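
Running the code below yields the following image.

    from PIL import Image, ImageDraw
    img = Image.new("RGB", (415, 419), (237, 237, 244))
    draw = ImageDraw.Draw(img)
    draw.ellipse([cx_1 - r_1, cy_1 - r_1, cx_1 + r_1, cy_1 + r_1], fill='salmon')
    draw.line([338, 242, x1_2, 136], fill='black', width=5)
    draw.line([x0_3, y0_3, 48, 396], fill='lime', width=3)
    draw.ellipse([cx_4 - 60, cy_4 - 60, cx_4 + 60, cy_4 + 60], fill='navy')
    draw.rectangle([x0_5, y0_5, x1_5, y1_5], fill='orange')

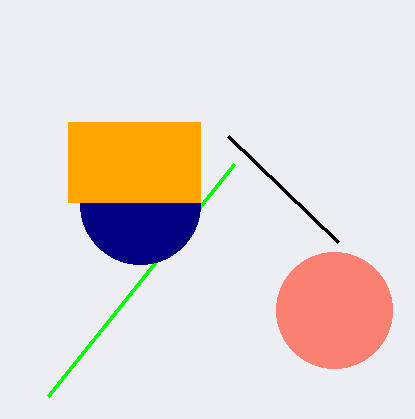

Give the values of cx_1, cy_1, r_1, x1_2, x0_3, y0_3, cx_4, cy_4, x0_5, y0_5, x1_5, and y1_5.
cx_1 = 334
cy_1 = 310
r_1 = 58
x1_2 = 228
x0_3 = 234
y0_3 = 164
cx_4 = 140
cy_4 = 204
x0_5 = 68
y0_5 = 122
x1_5 = 200
y1_5 = 202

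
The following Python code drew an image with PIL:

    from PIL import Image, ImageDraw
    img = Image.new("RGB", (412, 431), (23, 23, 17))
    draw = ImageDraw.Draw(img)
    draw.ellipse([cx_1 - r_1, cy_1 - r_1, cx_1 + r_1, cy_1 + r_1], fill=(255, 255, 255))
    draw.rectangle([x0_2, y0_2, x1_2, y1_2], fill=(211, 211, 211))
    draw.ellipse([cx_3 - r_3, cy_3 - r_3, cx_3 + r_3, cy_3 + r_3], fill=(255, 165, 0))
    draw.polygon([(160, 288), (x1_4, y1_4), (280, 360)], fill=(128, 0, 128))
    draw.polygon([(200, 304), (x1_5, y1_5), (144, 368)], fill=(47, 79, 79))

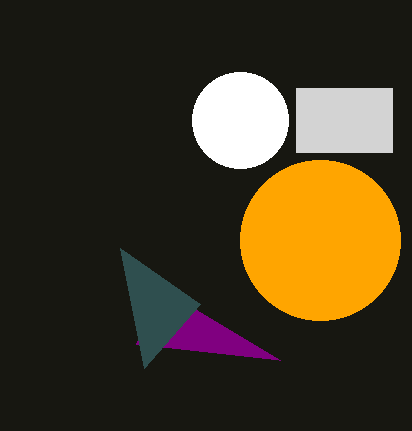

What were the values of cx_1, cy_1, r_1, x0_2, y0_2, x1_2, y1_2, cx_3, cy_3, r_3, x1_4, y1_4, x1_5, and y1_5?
cx_1 = 240; cy_1 = 120; r_1 = 48; x0_2 = 296; y0_2 = 88; x1_2 = 392; y1_2 = 152; cx_3 = 320; cy_3 = 240; r_3 = 80; x1_4 = 136; y1_4 = 344; x1_5 = 120; y1_5 = 248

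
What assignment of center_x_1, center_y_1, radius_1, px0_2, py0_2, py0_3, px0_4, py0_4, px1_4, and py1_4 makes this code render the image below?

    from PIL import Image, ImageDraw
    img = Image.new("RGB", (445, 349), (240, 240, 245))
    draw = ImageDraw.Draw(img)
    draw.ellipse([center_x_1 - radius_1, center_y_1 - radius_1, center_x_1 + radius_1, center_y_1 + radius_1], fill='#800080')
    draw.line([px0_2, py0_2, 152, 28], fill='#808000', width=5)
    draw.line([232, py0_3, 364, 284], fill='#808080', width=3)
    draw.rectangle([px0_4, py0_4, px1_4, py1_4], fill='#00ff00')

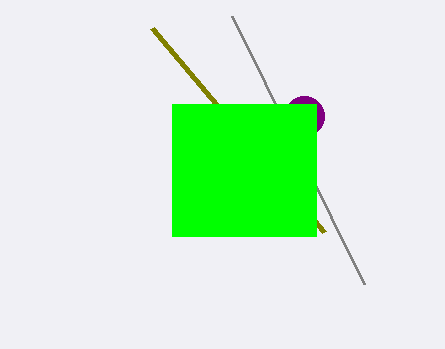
center_x_1 = 304, center_y_1 = 116, radius_1 = 20, px0_2 = 324, py0_2 = 232, py0_3 = 16, px0_4 = 172, py0_4 = 104, px1_4 = 316, py1_4 = 236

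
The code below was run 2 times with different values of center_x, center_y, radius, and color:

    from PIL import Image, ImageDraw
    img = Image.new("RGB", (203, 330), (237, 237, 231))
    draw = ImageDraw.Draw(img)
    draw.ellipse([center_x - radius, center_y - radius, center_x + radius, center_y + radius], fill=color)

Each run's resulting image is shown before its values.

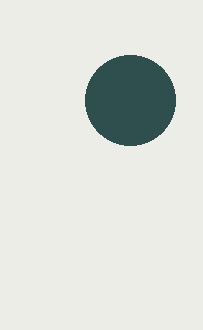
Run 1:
center_x = 130
center_y = 100
radius = 45
color = 'darkslategray'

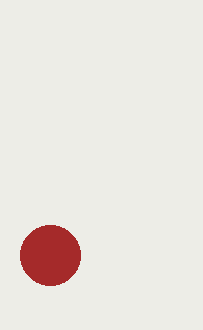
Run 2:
center_x = 50
center_y = 255
radius = 30
color = 'brown'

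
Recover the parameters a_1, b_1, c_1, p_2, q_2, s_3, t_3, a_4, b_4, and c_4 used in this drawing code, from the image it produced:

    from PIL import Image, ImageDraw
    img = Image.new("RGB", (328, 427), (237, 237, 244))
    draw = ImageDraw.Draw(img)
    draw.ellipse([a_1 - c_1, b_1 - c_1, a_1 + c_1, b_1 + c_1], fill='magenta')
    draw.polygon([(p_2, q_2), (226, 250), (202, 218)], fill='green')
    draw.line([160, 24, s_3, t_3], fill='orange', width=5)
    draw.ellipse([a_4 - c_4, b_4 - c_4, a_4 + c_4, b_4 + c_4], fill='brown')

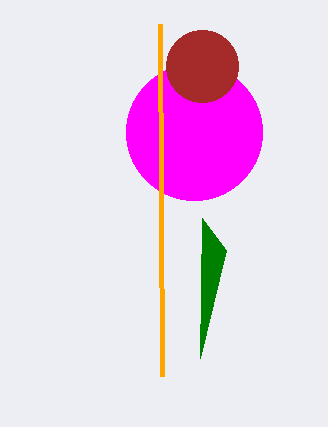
a_1 = 194; b_1 = 132; c_1 = 68; p_2 = 200; q_2 = 358; s_3 = 162; t_3 = 376; a_4 = 202; b_4 = 66; c_4 = 36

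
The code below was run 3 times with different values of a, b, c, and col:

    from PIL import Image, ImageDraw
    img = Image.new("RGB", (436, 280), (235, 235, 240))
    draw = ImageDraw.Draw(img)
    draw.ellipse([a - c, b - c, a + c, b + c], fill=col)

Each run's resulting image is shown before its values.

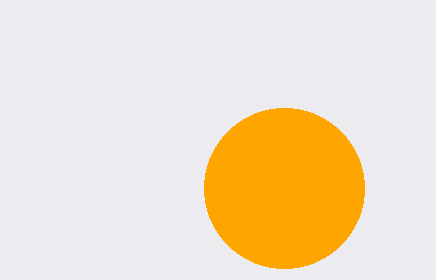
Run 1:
a = 284; b = 188; c = 80; col = 'orange'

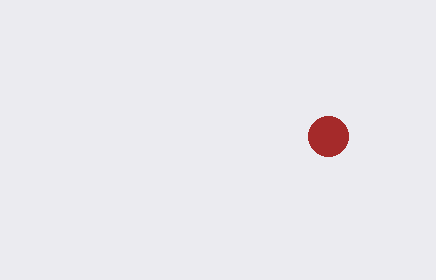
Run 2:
a = 328
b = 136
c = 20
col = 'brown'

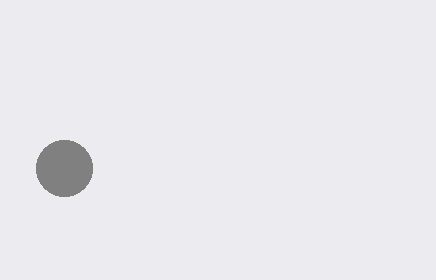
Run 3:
a = 64
b = 168
c = 28
col = 'gray'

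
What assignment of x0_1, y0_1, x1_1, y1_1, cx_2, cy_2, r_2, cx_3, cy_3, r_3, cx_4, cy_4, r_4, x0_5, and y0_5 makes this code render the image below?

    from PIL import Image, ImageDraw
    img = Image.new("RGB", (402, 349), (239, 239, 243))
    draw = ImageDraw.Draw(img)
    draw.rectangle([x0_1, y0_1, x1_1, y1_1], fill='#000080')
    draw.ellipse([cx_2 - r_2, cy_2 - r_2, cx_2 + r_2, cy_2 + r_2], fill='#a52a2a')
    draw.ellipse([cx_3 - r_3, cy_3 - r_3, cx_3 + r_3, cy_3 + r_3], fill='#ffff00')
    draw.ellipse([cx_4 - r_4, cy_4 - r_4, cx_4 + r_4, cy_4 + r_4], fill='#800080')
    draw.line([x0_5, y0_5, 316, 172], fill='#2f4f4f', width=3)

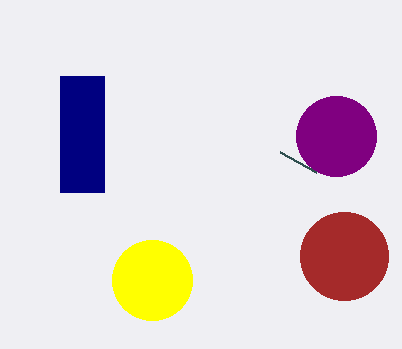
x0_1 = 60
y0_1 = 76
x1_1 = 104
y1_1 = 192
cx_2 = 344
cy_2 = 256
r_2 = 44
cx_3 = 152
cy_3 = 280
r_3 = 40
cx_4 = 336
cy_4 = 136
r_4 = 40
x0_5 = 280
y0_5 = 152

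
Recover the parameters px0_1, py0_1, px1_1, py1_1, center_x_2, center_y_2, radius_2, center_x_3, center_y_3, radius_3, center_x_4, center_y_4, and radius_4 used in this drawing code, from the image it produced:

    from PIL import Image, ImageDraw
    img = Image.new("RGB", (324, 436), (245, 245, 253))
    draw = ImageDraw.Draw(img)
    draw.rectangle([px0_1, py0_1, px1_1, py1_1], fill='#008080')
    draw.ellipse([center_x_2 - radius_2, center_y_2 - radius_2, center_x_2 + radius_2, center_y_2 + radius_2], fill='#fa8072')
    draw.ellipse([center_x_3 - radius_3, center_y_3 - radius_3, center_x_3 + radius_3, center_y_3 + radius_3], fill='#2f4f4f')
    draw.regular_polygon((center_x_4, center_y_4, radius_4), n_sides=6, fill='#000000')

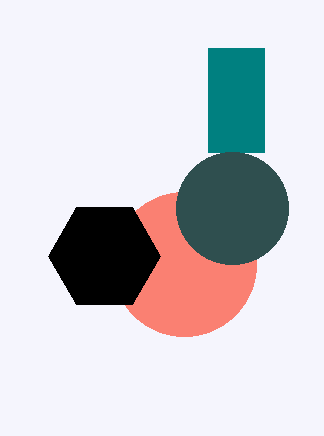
px0_1 = 208
py0_1 = 48
px1_1 = 264
py1_1 = 152
center_x_2 = 184
center_y_2 = 264
radius_2 = 72
center_x_3 = 232
center_y_3 = 208
radius_3 = 56
center_x_4 = 104
center_y_4 = 256
radius_4 = 56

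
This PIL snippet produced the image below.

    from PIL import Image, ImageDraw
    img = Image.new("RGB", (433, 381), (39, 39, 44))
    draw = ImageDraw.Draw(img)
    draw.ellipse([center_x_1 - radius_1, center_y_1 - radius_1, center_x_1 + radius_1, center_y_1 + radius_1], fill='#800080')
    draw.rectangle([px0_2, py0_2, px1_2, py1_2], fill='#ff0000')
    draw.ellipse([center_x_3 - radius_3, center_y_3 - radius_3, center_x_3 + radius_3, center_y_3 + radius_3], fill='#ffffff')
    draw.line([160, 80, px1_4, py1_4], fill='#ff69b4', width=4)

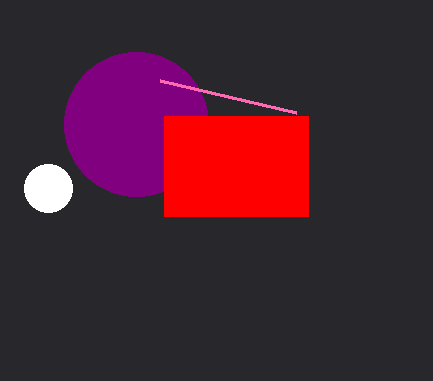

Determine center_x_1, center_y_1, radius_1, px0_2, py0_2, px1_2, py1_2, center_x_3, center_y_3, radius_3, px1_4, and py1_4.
center_x_1 = 136; center_y_1 = 124; radius_1 = 72; px0_2 = 164; py0_2 = 116; px1_2 = 308; py1_2 = 216; center_x_3 = 48; center_y_3 = 188; radius_3 = 24; px1_4 = 296; py1_4 = 112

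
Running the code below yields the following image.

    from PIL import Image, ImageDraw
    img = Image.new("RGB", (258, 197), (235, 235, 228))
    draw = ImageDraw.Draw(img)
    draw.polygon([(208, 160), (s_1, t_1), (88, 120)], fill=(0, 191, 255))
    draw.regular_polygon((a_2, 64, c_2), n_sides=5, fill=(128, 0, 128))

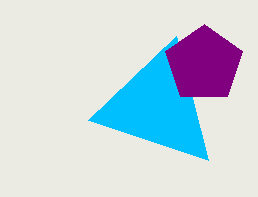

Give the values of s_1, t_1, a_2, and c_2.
s_1 = 176, t_1 = 36, a_2 = 204, c_2 = 40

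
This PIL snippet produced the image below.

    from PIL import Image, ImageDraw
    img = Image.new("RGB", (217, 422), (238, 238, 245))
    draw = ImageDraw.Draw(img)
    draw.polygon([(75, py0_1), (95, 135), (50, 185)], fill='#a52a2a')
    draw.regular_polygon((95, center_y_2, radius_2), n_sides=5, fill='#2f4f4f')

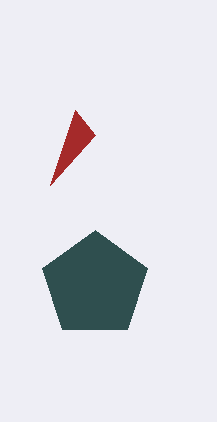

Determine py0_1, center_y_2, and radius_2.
py0_1 = 110, center_y_2 = 285, radius_2 = 55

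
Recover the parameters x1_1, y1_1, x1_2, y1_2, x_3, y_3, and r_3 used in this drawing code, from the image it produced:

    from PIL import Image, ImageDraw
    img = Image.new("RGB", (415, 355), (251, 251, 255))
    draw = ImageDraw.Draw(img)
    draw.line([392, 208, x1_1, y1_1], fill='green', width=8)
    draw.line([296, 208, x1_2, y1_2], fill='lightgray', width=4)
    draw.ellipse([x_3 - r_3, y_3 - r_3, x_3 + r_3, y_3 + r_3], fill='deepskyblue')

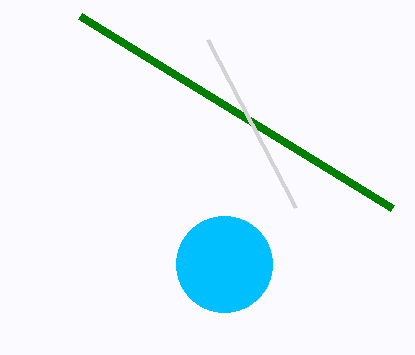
x1_1 = 80, y1_1 = 16, x1_2 = 208, y1_2 = 40, x_3 = 224, y_3 = 264, r_3 = 48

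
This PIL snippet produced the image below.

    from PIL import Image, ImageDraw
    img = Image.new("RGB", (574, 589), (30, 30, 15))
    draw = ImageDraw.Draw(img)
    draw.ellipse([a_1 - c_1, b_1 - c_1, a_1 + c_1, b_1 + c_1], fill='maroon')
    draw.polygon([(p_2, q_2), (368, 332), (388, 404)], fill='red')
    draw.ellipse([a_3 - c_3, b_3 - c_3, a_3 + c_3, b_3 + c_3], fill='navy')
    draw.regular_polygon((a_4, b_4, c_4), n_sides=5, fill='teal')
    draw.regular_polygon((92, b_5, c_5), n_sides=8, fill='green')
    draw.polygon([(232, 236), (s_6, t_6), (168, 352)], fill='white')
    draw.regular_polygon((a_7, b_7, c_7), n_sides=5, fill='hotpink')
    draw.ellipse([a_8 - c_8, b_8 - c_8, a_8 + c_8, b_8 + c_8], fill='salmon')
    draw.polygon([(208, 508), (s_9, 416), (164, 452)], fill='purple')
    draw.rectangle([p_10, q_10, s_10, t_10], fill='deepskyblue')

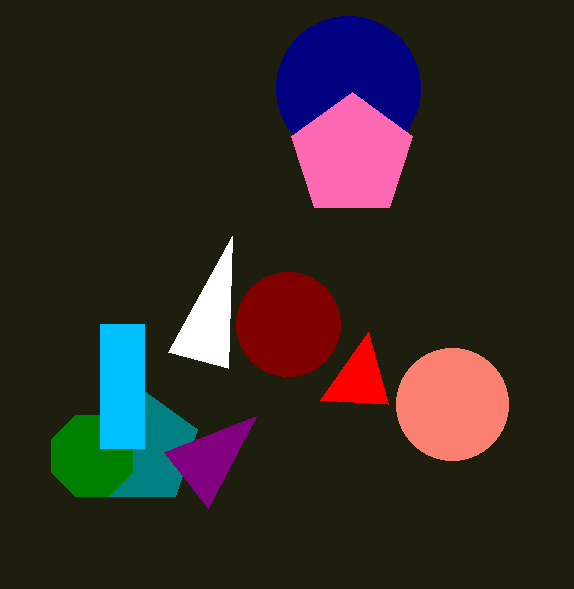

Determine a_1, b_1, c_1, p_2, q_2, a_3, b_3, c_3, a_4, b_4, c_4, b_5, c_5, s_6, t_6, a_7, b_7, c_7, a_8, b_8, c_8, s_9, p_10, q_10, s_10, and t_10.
a_1 = 288, b_1 = 324, c_1 = 52, p_2 = 320, q_2 = 400, a_3 = 348, b_3 = 88, c_3 = 72, a_4 = 140, b_4 = 448, c_4 = 60, b_5 = 456, c_5 = 44, s_6 = 228, t_6 = 368, a_7 = 352, b_7 = 156, c_7 = 64, a_8 = 452, b_8 = 404, c_8 = 56, s_9 = 256, p_10 = 100, q_10 = 324, s_10 = 144, t_10 = 448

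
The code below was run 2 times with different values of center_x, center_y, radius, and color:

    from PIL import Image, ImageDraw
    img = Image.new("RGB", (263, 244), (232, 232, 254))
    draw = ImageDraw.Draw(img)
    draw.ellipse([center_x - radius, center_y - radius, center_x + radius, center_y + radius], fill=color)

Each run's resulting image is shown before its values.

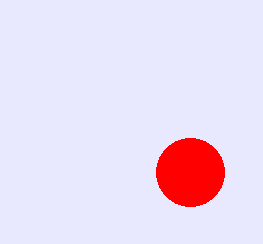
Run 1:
center_x = 190
center_y = 172
radius = 34
color = 'red'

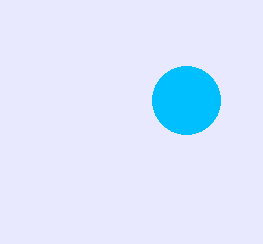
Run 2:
center_x = 186; center_y = 100; radius = 34; color = 'deepskyblue'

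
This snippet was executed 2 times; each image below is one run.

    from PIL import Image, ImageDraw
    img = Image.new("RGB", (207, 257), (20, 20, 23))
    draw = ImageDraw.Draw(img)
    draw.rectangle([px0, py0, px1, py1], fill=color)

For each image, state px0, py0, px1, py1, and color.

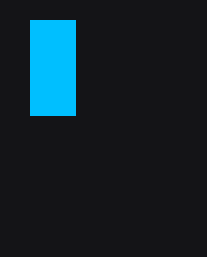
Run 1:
px0 = 30
py0 = 20
px1 = 75
py1 = 115
color = 'deepskyblue'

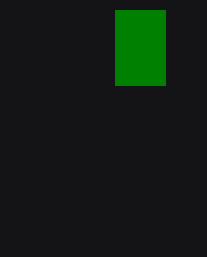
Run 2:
px0 = 115; py0 = 10; px1 = 165; py1 = 85; color = 'green'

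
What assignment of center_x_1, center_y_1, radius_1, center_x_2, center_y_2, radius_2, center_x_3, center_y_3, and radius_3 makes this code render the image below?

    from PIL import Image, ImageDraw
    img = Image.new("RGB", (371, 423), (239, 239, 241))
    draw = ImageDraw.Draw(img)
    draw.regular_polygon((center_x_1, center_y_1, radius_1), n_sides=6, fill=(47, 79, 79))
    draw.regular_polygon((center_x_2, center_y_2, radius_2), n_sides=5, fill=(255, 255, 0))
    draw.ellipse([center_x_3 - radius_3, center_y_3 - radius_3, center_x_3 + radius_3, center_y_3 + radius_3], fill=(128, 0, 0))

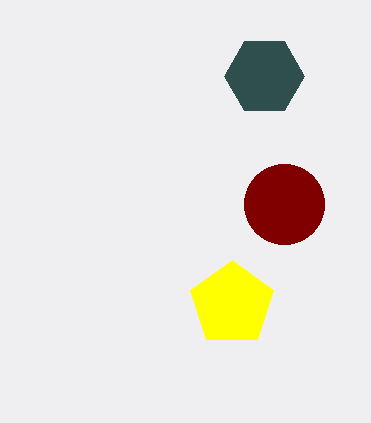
center_x_1 = 264
center_y_1 = 76
radius_1 = 40
center_x_2 = 232
center_y_2 = 304
radius_2 = 44
center_x_3 = 284
center_y_3 = 204
radius_3 = 40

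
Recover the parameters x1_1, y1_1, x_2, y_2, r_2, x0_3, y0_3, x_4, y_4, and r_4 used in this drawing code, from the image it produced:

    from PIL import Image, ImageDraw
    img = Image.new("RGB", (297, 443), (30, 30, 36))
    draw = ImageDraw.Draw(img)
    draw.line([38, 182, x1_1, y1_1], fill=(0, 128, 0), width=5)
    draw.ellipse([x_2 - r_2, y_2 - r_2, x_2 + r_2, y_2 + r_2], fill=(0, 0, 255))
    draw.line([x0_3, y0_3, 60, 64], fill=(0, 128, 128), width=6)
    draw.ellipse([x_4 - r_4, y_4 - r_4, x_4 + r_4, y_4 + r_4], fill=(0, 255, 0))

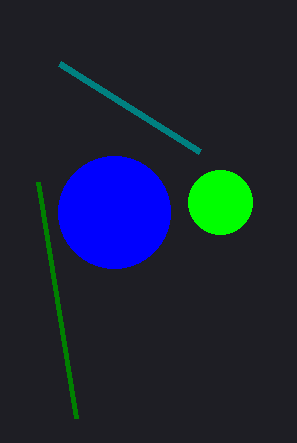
x1_1 = 76; y1_1 = 418; x_2 = 114; y_2 = 212; r_2 = 56; x0_3 = 200; y0_3 = 152; x_4 = 220; y_4 = 202; r_4 = 32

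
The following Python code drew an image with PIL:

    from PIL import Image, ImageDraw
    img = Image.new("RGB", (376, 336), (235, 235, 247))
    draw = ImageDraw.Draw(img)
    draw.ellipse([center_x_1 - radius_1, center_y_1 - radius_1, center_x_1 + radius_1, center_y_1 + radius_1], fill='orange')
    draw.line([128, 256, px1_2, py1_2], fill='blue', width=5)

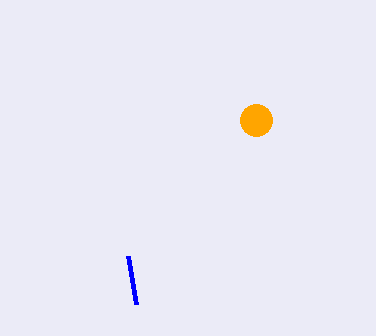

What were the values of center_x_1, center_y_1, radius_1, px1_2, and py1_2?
center_x_1 = 256
center_y_1 = 120
radius_1 = 16
px1_2 = 136
py1_2 = 304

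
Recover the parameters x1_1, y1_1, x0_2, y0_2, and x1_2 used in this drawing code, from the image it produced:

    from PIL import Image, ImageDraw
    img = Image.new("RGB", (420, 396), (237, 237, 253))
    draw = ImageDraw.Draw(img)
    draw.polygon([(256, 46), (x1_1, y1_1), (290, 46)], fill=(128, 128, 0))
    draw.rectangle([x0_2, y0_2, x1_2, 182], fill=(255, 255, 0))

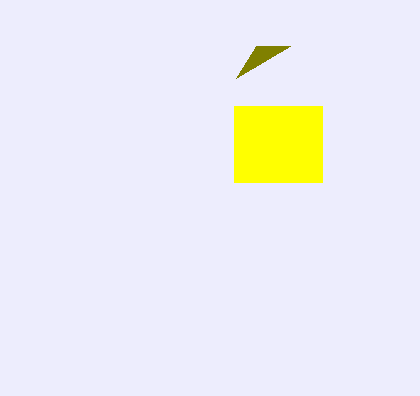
x1_1 = 236
y1_1 = 78
x0_2 = 234
y0_2 = 106
x1_2 = 322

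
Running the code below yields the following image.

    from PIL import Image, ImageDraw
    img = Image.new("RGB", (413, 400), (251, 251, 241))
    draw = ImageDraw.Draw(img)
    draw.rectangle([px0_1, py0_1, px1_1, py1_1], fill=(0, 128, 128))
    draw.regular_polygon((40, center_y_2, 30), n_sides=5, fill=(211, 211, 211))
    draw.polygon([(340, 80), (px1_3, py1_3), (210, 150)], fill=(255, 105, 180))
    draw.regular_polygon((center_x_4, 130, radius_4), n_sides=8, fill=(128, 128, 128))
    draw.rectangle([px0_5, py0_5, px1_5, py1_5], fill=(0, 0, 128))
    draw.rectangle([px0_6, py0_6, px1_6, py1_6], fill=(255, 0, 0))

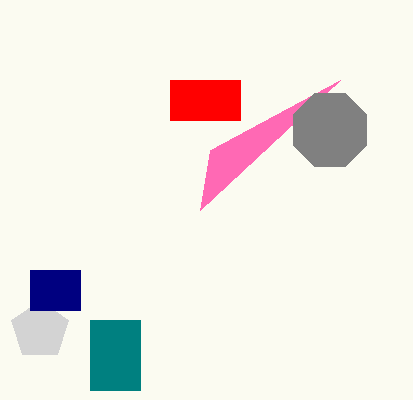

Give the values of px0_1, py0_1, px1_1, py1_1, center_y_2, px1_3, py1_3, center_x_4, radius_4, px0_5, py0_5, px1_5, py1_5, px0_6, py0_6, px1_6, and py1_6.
px0_1 = 90; py0_1 = 320; px1_1 = 140; py1_1 = 390; center_y_2 = 330; px1_3 = 200; py1_3 = 210; center_x_4 = 330; radius_4 = 40; px0_5 = 30; py0_5 = 270; px1_5 = 80; py1_5 = 310; px0_6 = 170; py0_6 = 80; px1_6 = 240; py1_6 = 120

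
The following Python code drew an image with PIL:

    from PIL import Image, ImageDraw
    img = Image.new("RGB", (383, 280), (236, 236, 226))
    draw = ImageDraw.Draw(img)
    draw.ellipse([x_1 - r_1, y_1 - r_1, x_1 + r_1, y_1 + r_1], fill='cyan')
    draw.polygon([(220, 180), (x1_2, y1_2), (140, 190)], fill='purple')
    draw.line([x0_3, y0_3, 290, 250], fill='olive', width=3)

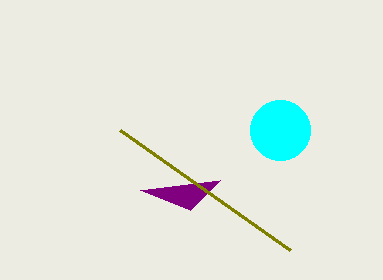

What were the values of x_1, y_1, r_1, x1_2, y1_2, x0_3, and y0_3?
x_1 = 280
y_1 = 130
r_1 = 30
x1_2 = 190
y1_2 = 210
x0_3 = 120
y0_3 = 130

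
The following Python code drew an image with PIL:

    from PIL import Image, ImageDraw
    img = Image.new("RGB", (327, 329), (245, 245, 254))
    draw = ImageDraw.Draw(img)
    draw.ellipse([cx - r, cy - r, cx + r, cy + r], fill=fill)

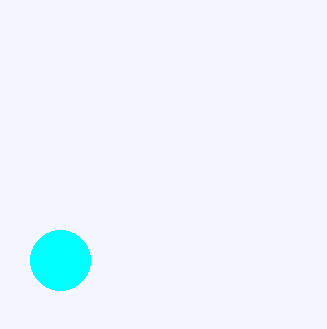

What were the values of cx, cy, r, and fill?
cx = 60, cy = 260, r = 30, fill = 'cyan'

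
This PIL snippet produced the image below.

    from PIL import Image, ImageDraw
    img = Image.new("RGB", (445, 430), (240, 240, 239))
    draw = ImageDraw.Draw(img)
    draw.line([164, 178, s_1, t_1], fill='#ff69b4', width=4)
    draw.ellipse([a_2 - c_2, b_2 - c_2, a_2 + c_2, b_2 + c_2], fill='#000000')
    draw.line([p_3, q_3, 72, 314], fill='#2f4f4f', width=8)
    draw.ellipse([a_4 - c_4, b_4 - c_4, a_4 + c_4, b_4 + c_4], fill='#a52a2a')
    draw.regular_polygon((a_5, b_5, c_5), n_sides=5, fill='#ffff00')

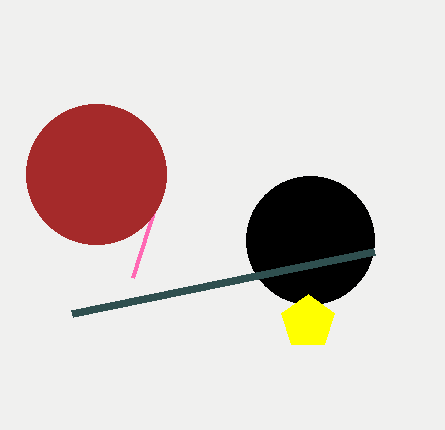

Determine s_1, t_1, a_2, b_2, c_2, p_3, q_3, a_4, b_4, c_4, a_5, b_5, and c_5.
s_1 = 132, t_1 = 278, a_2 = 310, b_2 = 240, c_2 = 64, p_3 = 374, q_3 = 252, a_4 = 96, b_4 = 174, c_4 = 70, a_5 = 308, b_5 = 322, c_5 = 28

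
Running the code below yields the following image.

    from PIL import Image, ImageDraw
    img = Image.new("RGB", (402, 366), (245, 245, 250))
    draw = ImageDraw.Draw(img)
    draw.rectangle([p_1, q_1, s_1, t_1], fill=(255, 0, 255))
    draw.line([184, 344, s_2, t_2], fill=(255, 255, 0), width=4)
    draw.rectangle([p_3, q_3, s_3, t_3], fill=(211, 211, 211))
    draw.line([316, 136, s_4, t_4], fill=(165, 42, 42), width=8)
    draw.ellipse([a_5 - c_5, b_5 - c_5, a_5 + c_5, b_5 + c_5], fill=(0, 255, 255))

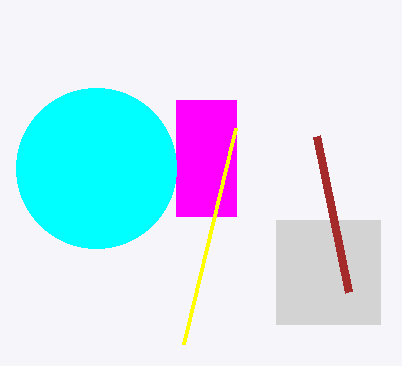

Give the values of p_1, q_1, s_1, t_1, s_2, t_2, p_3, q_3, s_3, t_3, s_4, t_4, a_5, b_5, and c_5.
p_1 = 176, q_1 = 100, s_1 = 236, t_1 = 216, s_2 = 236, t_2 = 128, p_3 = 276, q_3 = 220, s_3 = 380, t_3 = 324, s_4 = 348, t_4 = 292, a_5 = 96, b_5 = 168, c_5 = 80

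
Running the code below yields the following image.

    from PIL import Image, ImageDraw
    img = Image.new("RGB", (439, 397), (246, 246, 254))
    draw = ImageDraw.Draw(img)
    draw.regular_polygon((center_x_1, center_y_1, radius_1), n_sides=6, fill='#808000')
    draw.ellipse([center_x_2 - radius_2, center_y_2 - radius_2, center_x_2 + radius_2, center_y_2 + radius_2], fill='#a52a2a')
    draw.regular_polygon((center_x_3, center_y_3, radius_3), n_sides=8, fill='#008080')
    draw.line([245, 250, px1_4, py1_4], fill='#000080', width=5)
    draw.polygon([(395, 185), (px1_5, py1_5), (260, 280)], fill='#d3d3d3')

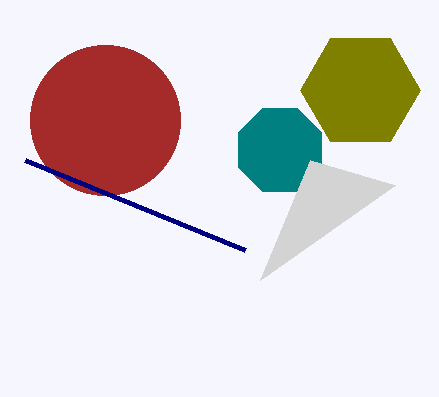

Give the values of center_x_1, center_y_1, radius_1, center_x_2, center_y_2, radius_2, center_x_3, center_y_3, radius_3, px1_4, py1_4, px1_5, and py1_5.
center_x_1 = 360; center_y_1 = 90; radius_1 = 60; center_x_2 = 105; center_y_2 = 120; radius_2 = 75; center_x_3 = 280; center_y_3 = 150; radius_3 = 45; px1_4 = 25; py1_4 = 160; px1_5 = 310; py1_5 = 160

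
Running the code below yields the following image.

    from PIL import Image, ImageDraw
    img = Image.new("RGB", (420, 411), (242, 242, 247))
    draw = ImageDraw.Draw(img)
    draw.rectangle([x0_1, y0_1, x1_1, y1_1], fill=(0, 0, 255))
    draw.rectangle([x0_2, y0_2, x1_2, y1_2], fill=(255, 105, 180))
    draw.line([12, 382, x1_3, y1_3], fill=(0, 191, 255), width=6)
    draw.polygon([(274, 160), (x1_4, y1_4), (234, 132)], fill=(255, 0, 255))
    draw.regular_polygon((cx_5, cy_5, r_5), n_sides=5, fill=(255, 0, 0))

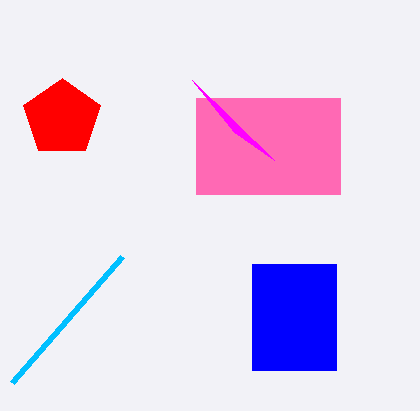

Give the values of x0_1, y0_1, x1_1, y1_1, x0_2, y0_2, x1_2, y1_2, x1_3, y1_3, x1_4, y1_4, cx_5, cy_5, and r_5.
x0_1 = 252
y0_1 = 264
x1_1 = 336
y1_1 = 370
x0_2 = 196
y0_2 = 98
x1_2 = 340
y1_2 = 194
x1_3 = 122
y1_3 = 256
x1_4 = 192
y1_4 = 80
cx_5 = 62
cy_5 = 118
r_5 = 40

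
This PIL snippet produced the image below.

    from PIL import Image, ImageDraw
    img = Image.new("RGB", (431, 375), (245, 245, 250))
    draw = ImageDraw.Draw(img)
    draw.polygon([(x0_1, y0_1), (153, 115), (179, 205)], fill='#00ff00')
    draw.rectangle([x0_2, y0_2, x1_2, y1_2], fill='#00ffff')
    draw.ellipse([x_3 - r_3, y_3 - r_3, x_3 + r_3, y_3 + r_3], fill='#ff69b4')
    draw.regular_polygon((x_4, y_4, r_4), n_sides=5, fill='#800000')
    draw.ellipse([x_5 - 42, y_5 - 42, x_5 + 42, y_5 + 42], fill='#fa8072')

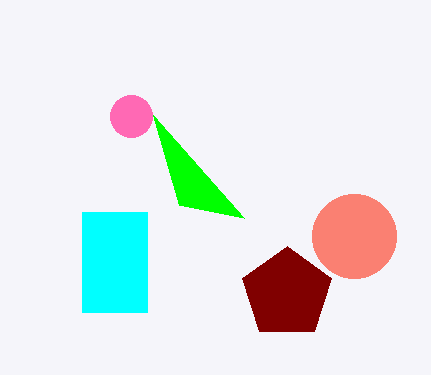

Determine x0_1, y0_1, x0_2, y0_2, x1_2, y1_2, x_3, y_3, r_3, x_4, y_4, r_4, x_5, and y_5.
x0_1 = 244, y0_1 = 218, x0_2 = 82, y0_2 = 212, x1_2 = 147, y1_2 = 312, x_3 = 131, y_3 = 116, r_3 = 21, x_4 = 287, y_4 = 293, r_4 = 47, x_5 = 354, y_5 = 236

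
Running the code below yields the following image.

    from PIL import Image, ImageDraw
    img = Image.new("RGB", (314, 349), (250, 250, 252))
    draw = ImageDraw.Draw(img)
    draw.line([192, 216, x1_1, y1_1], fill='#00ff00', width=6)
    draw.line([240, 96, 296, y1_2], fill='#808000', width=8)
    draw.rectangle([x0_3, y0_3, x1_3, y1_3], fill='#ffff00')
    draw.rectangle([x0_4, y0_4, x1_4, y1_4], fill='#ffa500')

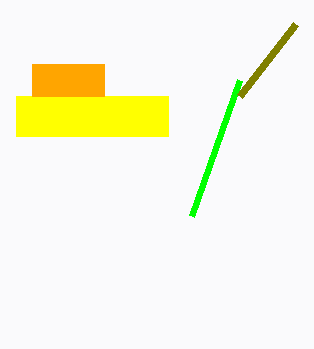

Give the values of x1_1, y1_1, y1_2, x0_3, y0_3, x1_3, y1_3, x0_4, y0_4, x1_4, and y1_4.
x1_1 = 240
y1_1 = 80
y1_2 = 24
x0_3 = 16
y0_3 = 96
x1_3 = 168
y1_3 = 136
x0_4 = 32
y0_4 = 64
x1_4 = 104
y1_4 = 96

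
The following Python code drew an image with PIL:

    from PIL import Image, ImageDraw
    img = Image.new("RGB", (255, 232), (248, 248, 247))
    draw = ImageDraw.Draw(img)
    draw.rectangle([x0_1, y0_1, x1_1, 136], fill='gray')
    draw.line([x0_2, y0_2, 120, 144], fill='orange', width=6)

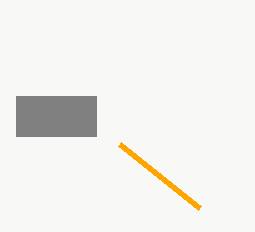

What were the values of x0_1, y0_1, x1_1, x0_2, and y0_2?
x0_1 = 16
y0_1 = 96
x1_1 = 96
x0_2 = 200
y0_2 = 208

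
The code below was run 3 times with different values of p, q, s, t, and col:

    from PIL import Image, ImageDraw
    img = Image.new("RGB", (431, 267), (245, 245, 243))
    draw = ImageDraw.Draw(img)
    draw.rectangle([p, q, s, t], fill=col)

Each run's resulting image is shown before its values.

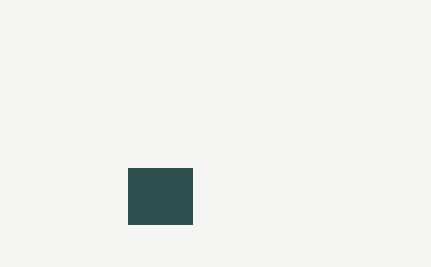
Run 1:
p = 128, q = 168, s = 192, t = 224, col = 'darkslategray'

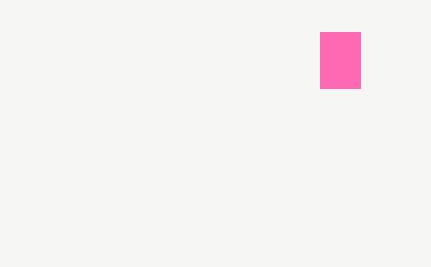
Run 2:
p = 320, q = 32, s = 360, t = 88, col = 'hotpink'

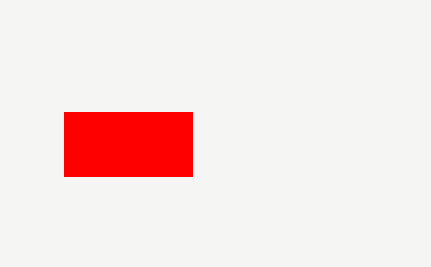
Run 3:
p = 64; q = 112; s = 192; t = 176; col = 'red'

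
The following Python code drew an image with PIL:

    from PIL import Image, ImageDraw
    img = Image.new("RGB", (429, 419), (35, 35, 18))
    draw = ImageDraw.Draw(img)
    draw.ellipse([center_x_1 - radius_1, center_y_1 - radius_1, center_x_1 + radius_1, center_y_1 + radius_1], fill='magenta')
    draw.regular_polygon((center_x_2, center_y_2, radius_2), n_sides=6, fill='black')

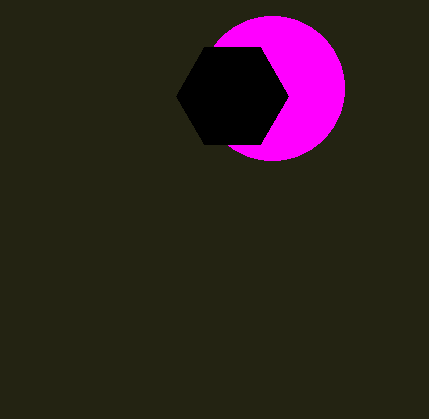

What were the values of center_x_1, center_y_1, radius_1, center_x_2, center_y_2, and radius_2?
center_x_1 = 272
center_y_1 = 88
radius_1 = 72
center_x_2 = 232
center_y_2 = 96
radius_2 = 56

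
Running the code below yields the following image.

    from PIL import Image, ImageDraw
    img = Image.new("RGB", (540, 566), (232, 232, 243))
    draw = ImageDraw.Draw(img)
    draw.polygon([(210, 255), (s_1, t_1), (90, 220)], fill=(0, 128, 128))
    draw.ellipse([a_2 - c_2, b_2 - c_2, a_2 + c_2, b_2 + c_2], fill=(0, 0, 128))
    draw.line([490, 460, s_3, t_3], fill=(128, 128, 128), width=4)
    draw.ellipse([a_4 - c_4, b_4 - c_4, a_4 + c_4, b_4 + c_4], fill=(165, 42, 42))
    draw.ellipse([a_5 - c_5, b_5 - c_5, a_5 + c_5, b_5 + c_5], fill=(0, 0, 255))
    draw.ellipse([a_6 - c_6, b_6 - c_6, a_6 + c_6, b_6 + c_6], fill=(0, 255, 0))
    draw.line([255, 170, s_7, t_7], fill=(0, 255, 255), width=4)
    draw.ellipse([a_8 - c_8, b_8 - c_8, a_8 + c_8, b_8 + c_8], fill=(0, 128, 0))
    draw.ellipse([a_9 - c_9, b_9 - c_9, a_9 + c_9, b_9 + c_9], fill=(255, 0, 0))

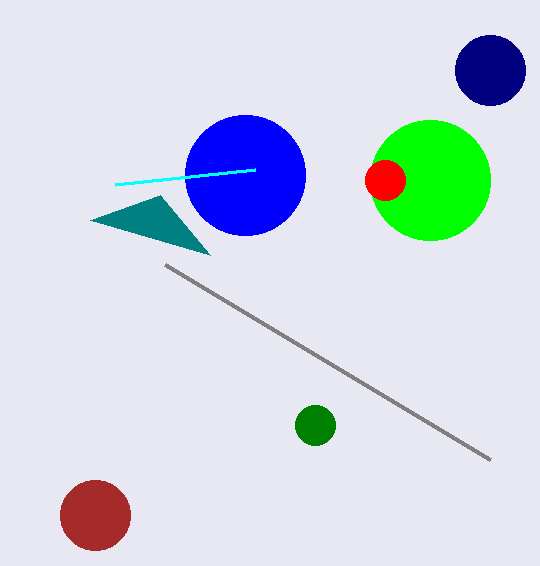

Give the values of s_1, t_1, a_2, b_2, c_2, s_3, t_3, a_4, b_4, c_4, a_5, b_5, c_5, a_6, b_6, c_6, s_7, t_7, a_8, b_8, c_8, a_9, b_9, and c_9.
s_1 = 160, t_1 = 195, a_2 = 490, b_2 = 70, c_2 = 35, s_3 = 165, t_3 = 265, a_4 = 95, b_4 = 515, c_4 = 35, a_5 = 245, b_5 = 175, c_5 = 60, a_6 = 430, b_6 = 180, c_6 = 60, s_7 = 115, t_7 = 185, a_8 = 315, b_8 = 425, c_8 = 20, a_9 = 385, b_9 = 180, c_9 = 20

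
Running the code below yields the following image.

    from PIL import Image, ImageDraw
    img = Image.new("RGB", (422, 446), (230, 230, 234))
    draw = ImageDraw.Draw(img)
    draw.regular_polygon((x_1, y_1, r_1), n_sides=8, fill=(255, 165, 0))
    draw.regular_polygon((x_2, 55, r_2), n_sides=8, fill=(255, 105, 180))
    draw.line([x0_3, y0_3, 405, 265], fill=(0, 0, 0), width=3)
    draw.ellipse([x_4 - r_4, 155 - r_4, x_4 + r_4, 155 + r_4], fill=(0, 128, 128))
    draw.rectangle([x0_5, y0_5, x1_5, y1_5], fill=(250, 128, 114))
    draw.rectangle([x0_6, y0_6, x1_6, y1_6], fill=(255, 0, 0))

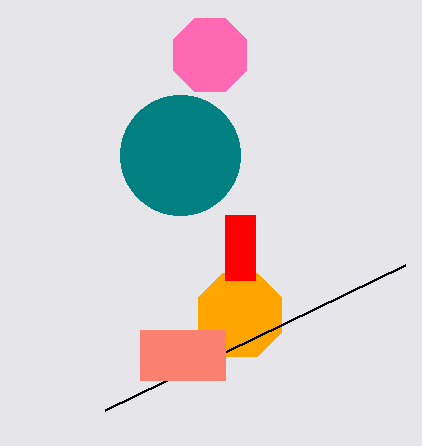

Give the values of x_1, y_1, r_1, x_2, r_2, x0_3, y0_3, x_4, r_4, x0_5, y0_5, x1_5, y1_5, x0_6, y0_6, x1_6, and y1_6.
x_1 = 240
y_1 = 315
r_1 = 45
x_2 = 210
r_2 = 40
x0_3 = 105
y0_3 = 410
x_4 = 180
r_4 = 60
x0_5 = 140
y0_5 = 330
x1_5 = 225
y1_5 = 380
x0_6 = 225
y0_6 = 215
x1_6 = 255
y1_6 = 280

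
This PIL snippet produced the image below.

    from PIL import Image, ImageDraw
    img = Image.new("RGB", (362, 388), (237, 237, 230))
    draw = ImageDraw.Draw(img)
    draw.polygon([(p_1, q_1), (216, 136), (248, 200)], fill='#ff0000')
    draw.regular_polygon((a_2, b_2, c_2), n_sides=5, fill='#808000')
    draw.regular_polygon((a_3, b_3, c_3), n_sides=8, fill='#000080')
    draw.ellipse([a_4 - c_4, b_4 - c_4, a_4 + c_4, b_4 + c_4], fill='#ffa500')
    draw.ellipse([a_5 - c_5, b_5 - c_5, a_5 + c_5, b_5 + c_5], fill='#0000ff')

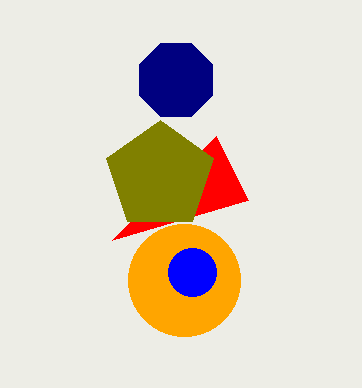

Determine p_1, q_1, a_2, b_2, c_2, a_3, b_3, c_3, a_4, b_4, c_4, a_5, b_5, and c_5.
p_1 = 112, q_1 = 240, a_2 = 160, b_2 = 176, c_2 = 56, a_3 = 176, b_3 = 80, c_3 = 40, a_4 = 184, b_4 = 280, c_4 = 56, a_5 = 192, b_5 = 272, c_5 = 24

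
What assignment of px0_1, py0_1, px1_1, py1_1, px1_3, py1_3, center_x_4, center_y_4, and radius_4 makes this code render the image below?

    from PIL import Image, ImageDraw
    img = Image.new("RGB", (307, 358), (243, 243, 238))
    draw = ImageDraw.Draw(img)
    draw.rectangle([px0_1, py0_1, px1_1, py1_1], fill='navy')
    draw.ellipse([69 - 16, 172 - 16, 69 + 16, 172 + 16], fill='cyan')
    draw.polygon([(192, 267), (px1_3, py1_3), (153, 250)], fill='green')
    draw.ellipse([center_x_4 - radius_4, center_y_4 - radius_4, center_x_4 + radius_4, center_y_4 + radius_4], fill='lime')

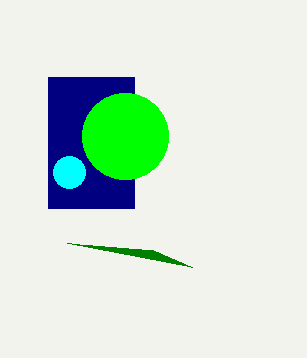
px0_1 = 48
py0_1 = 77
px1_1 = 134
py1_1 = 208
px1_3 = 67
py1_3 = 243
center_x_4 = 125
center_y_4 = 136
radius_4 = 43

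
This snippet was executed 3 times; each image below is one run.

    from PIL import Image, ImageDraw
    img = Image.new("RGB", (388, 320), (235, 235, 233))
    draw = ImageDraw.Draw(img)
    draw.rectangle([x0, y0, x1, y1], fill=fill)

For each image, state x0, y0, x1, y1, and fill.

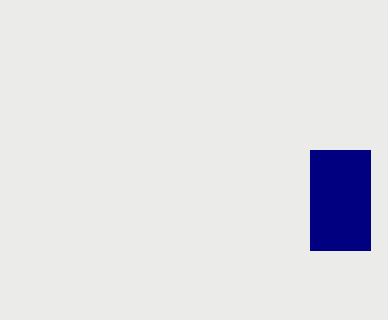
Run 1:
x0 = 310; y0 = 150; x1 = 370; y1 = 250; fill = 'navy'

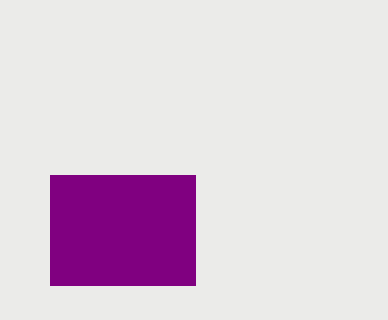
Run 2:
x0 = 50, y0 = 175, x1 = 195, y1 = 285, fill = 'purple'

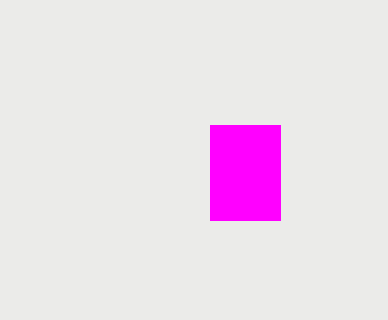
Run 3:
x0 = 210; y0 = 125; x1 = 280; y1 = 220; fill = 'magenta'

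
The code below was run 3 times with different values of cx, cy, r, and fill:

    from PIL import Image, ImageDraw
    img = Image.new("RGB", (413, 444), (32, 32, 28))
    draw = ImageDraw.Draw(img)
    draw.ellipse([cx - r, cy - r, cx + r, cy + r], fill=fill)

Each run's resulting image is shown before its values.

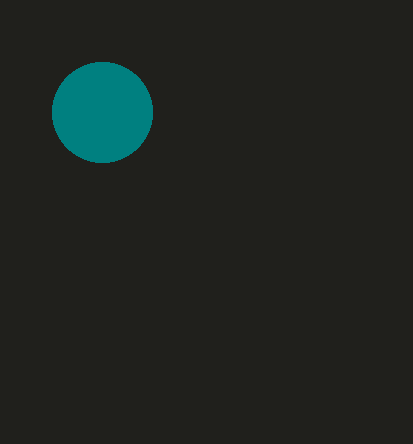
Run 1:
cx = 102; cy = 112; r = 50; fill = 'teal'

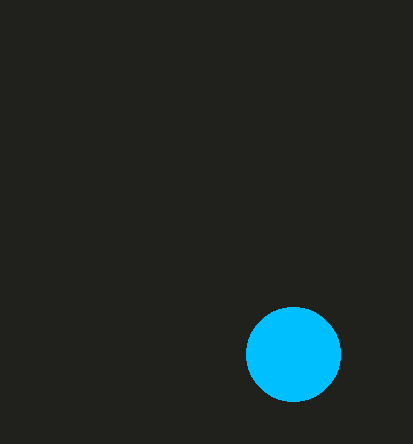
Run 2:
cx = 293, cy = 354, r = 47, fill = 'deepskyblue'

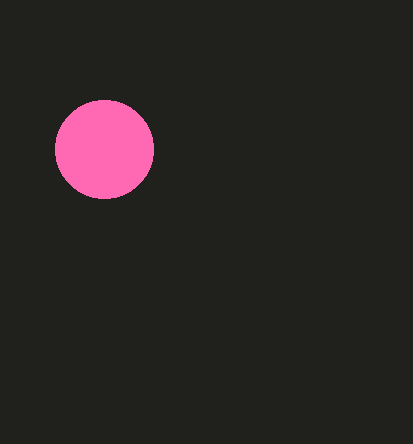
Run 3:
cx = 104, cy = 149, r = 49, fill = 'hotpink'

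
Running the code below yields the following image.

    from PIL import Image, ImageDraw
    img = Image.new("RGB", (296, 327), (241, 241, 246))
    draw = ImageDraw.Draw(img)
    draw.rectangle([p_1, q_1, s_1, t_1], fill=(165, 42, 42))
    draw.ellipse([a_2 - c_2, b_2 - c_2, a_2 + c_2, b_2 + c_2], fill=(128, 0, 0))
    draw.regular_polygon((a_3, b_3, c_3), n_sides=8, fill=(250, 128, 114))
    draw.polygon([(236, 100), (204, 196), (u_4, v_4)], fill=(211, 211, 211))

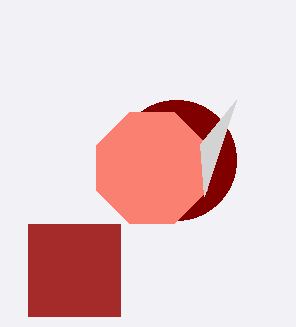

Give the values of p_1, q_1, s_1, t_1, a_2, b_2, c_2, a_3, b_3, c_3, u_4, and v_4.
p_1 = 28
q_1 = 224
s_1 = 120
t_1 = 316
a_2 = 176
b_2 = 160
c_2 = 60
a_3 = 152
b_3 = 168
c_3 = 60
u_4 = 200
v_4 = 144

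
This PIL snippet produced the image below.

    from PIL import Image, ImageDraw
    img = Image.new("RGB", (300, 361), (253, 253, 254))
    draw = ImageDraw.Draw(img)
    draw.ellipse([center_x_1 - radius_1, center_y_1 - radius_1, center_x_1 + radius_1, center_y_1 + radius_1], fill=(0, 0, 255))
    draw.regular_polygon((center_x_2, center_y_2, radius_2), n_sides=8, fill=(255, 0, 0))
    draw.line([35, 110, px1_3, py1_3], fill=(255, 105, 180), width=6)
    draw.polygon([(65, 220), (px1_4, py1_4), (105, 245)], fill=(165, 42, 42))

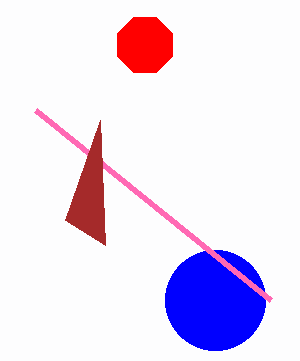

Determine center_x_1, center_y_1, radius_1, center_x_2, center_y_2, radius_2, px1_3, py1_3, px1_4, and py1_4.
center_x_1 = 215; center_y_1 = 300; radius_1 = 50; center_x_2 = 145; center_y_2 = 45; radius_2 = 30; px1_3 = 270; py1_3 = 300; px1_4 = 100; py1_4 = 120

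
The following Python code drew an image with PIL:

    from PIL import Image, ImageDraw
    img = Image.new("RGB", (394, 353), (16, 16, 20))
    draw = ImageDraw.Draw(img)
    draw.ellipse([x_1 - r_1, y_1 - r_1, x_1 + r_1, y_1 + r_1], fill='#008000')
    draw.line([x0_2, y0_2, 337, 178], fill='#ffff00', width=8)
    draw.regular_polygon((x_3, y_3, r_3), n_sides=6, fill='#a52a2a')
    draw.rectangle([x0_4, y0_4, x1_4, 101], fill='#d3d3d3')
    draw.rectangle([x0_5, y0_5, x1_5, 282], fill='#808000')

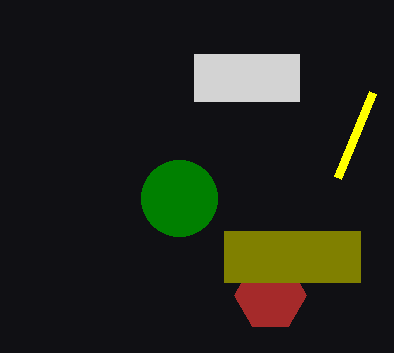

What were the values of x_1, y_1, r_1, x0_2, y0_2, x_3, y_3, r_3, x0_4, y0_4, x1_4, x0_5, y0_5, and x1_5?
x_1 = 179
y_1 = 198
r_1 = 38
x0_2 = 372
y0_2 = 93
x_3 = 270
y_3 = 295
r_3 = 36
x0_4 = 194
y0_4 = 54
x1_4 = 299
x0_5 = 224
y0_5 = 231
x1_5 = 360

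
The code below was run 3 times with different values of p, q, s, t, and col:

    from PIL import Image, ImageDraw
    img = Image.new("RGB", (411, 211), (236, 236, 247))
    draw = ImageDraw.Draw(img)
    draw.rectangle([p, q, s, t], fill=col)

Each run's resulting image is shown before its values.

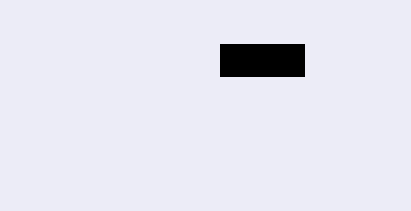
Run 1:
p = 220; q = 44; s = 304; t = 76; col = 'black'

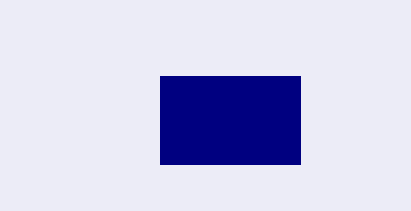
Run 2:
p = 160
q = 76
s = 300
t = 164
col = 'navy'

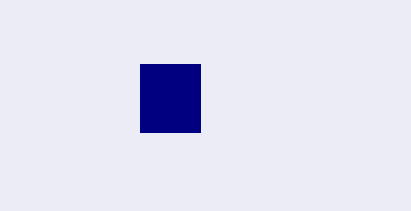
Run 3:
p = 140
q = 64
s = 200
t = 132
col = 'navy'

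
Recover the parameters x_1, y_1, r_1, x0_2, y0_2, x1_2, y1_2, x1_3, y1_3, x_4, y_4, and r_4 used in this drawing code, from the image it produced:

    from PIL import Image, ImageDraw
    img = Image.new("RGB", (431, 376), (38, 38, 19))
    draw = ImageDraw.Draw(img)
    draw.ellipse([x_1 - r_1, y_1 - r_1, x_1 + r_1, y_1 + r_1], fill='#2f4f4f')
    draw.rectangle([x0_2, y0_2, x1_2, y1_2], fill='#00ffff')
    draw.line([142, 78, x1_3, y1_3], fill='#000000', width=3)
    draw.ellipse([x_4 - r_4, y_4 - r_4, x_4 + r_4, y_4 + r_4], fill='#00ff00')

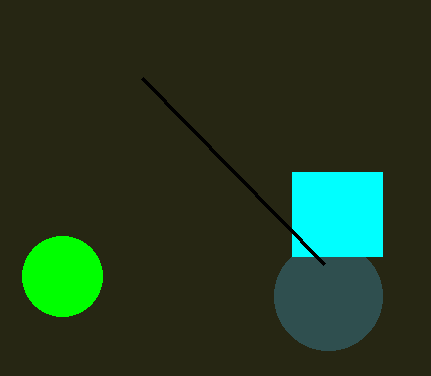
x_1 = 328; y_1 = 296; r_1 = 54; x0_2 = 292; y0_2 = 172; x1_2 = 382; y1_2 = 256; x1_3 = 324; y1_3 = 264; x_4 = 62; y_4 = 276; r_4 = 40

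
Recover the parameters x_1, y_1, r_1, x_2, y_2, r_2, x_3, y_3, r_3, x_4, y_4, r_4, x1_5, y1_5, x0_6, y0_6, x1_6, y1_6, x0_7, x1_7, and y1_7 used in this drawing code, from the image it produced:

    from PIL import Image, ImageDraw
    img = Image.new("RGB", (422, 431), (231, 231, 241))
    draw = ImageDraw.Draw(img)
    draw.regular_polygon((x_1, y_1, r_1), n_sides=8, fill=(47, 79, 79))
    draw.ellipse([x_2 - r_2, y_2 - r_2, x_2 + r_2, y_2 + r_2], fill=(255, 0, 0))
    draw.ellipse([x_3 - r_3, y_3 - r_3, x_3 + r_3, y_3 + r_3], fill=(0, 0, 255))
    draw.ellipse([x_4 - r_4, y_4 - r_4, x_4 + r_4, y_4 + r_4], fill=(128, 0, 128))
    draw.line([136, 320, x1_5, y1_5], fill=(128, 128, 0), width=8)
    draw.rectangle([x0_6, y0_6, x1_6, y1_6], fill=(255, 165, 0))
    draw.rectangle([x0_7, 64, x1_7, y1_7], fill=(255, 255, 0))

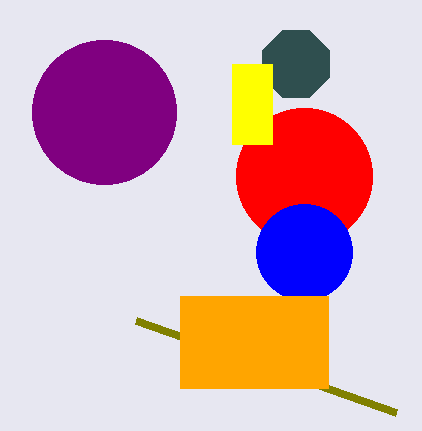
x_1 = 296
y_1 = 64
r_1 = 36
x_2 = 304
y_2 = 176
r_2 = 68
x_3 = 304
y_3 = 252
r_3 = 48
x_4 = 104
y_4 = 112
r_4 = 72
x1_5 = 396
y1_5 = 412
x0_6 = 180
y0_6 = 296
x1_6 = 328
y1_6 = 388
x0_7 = 232
x1_7 = 272
y1_7 = 144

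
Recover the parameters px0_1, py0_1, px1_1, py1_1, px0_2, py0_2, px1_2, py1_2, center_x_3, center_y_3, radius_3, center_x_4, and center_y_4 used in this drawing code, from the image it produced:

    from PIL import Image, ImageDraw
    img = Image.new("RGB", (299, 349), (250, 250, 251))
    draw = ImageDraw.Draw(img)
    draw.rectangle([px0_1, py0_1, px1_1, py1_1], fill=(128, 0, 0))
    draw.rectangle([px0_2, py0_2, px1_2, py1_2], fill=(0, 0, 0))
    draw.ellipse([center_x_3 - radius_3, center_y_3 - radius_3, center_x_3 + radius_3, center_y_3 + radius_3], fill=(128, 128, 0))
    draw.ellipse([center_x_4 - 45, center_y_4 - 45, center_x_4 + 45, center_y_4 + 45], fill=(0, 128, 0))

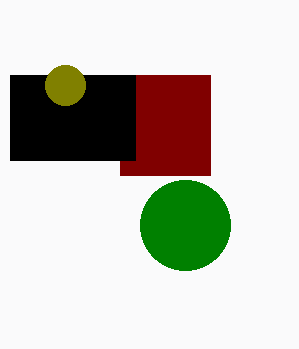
px0_1 = 120; py0_1 = 75; px1_1 = 210; py1_1 = 175; px0_2 = 10; py0_2 = 75; px1_2 = 135; py1_2 = 160; center_x_3 = 65; center_y_3 = 85; radius_3 = 20; center_x_4 = 185; center_y_4 = 225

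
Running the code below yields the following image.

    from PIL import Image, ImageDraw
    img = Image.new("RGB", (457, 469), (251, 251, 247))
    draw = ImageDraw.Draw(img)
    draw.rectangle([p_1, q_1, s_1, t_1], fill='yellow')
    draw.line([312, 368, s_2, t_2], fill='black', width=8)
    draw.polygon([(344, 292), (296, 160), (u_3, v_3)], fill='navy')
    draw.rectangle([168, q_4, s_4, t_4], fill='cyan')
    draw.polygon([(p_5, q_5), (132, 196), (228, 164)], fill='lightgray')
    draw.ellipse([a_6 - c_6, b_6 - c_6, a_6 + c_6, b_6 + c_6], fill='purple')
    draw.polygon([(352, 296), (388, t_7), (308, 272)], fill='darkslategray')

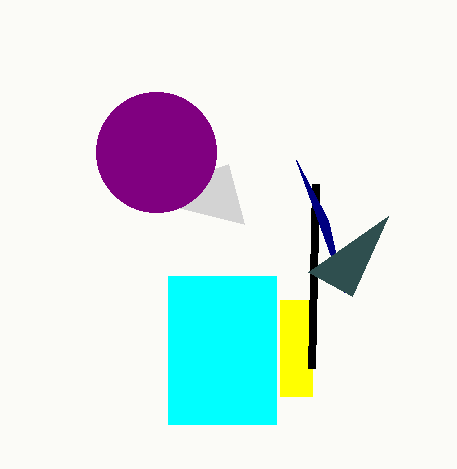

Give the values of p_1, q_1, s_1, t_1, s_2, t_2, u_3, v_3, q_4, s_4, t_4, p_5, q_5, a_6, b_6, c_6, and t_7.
p_1 = 280
q_1 = 300
s_1 = 312
t_1 = 396
s_2 = 316
t_2 = 184
u_3 = 328
v_3 = 220
q_4 = 276
s_4 = 276
t_4 = 424
p_5 = 244
q_5 = 224
a_6 = 156
b_6 = 152
c_6 = 60
t_7 = 216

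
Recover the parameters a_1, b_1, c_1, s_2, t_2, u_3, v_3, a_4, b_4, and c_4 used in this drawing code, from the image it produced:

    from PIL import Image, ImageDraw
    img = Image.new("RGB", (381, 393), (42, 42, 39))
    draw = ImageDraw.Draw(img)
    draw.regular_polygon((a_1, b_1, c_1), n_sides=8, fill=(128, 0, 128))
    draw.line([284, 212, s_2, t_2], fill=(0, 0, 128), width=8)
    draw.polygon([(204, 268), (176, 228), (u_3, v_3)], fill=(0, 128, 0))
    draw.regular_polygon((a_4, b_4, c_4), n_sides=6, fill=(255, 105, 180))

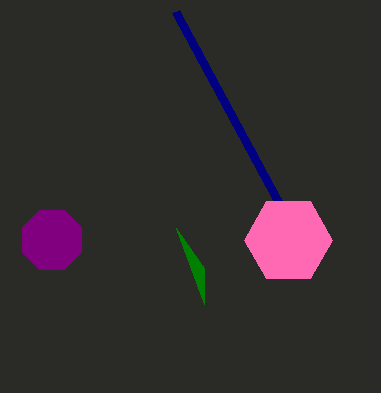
a_1 = 52; b_1 = 240; c_1 = 32; s_2 = 176; t_2 = 12; u_3 = 204; v_3 = 304; a_4 = 288; b_4 = 240; c_4 = 44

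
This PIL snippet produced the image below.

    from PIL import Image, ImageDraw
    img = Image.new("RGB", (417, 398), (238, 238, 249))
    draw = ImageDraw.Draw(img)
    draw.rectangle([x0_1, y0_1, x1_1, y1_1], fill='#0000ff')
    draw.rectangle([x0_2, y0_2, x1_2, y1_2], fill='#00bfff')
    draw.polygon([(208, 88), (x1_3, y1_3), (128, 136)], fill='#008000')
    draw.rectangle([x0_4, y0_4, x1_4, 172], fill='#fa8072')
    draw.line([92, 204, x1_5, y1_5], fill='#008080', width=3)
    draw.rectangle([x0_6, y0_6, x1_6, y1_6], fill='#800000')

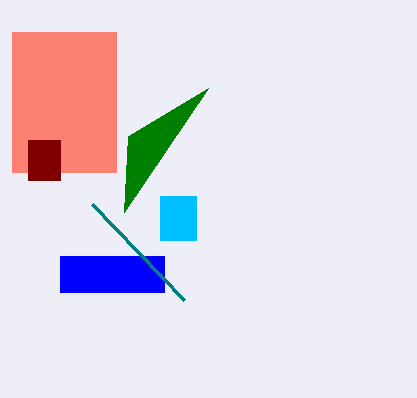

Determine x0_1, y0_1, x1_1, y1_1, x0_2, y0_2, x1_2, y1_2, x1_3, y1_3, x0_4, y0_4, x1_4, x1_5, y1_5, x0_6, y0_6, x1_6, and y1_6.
x0_1 = 60, y0_1 = 256, x1_1 = 164, y1_1 = 292, x0_2 = 160, y0_2 = 196, x1_2 = 196, y1_2 = 240, x1_3 = 124, y1_3 = 212, x0_4 = 12, y0_4 = 32, x1_4 = 116, x1_5 = 184, y1_5 = 300, x0_6 = 28, y0_6 = 140, x1_6 = 60, y1_6 = 180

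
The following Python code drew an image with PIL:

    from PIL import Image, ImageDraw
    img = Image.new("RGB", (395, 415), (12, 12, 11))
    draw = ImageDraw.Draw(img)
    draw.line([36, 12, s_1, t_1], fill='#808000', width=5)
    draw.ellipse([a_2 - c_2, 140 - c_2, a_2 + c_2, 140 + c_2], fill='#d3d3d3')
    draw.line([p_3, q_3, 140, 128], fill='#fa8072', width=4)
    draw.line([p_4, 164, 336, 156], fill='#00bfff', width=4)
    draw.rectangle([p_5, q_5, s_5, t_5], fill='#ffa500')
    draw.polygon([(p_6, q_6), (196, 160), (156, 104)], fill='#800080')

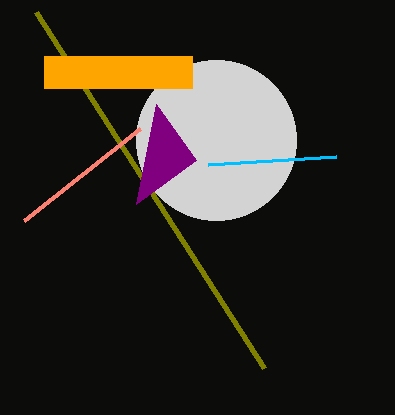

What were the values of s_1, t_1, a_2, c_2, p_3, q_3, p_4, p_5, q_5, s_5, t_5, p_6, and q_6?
s_1 = 264, t_1 = 368, a_2 = 216, c_2 = 80, p_3 = 24, q_3 = 220, p_4 = 208, p_5 = 44, q_5 = 56, s_5 = 192, t_5 = 88, p_6 = 136, q_6 = 204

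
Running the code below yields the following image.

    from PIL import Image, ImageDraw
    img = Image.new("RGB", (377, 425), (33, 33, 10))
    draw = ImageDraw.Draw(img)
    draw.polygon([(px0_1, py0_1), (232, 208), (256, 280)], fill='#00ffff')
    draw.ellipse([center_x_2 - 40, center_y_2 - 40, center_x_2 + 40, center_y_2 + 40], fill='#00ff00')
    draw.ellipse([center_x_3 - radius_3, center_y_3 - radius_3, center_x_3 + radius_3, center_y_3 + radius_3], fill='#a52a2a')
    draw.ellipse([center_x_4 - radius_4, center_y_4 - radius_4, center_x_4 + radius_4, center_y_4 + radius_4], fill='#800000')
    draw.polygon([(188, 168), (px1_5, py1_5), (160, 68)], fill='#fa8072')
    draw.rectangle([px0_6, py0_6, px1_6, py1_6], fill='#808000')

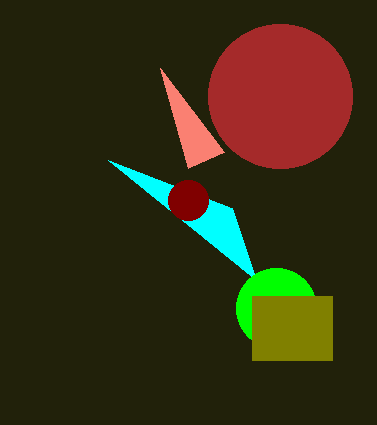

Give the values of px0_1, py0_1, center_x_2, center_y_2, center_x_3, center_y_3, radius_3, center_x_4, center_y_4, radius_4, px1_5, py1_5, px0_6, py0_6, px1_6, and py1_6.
px0_1 = 108; py0_1 = 160; center_x_2 = 276; center_y_2 = 308; center_x_3 = 280; center_y_3 = 96; radius_3 = 72; center_x_4 = 188; center_y_4 = 200; radius_4 = 20; px1_5 = 224; py1_5 = 152; px0_6 = 252; py0_6 = 296; px1_6 = 332; py1_6 = 360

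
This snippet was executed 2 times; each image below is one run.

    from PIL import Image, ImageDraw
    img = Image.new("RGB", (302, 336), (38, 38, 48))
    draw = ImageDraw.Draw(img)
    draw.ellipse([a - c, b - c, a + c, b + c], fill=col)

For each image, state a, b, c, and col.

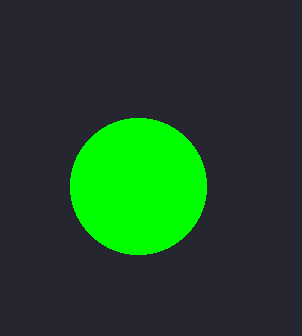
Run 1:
a = 138
b = 186
c = 68
col = 'lime'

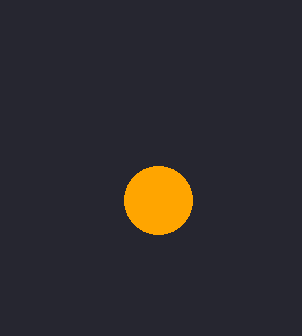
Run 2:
a = 158; b = 200; c = 34; col = 'orange'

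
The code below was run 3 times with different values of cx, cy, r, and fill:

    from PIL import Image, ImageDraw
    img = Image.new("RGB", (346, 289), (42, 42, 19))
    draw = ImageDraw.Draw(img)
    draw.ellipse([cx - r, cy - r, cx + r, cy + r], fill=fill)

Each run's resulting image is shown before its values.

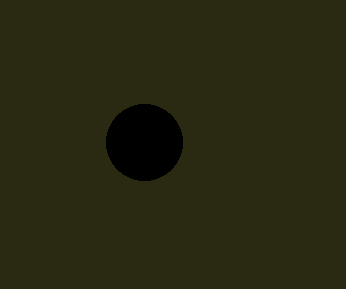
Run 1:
cx = 144
cy = 142
r = 38
fill = 'black'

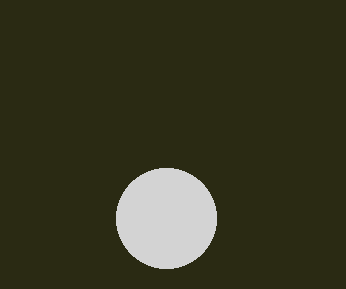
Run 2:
cx = 166, cy = 218, r = 50, fill = 'lightgray'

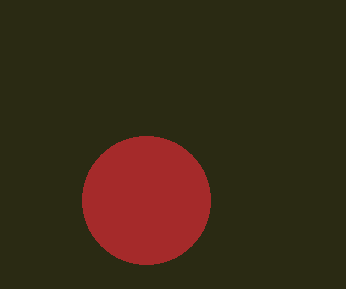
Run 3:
cx = 146, cy = 200, r = 64, fill = 'brown'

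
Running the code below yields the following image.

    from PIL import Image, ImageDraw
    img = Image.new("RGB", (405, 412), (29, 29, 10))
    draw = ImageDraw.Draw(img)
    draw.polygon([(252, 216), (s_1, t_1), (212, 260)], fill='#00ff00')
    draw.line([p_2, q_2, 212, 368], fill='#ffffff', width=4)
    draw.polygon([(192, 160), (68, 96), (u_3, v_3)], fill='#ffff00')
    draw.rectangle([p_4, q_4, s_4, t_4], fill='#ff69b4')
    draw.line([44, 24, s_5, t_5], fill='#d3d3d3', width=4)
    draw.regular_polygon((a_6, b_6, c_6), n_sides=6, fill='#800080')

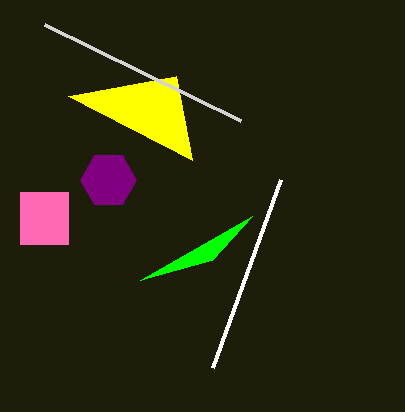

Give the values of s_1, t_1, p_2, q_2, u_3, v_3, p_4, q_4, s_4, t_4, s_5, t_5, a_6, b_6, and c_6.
s_1 = 140, t_1 = 280, p_2 = 280, q_2 = 180, u_3 = 176, v_3 = 76, p_4 = 20, q_4 = 192, s_4 = 68, t_4 = 244, s_5 = 240, t_5 = 120, a_6 = 108, b_6 = 180, c_6 = 28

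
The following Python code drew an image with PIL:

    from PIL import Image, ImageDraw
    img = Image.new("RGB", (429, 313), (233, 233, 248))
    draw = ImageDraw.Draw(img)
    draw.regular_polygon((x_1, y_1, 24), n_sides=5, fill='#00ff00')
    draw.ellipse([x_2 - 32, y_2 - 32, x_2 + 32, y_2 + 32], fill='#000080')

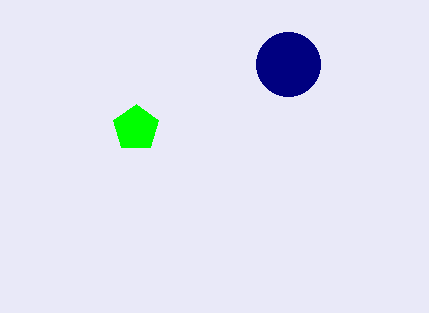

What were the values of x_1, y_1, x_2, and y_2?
x_1 = 136, y_1 = 128, x_2 = 288, y_2 = 64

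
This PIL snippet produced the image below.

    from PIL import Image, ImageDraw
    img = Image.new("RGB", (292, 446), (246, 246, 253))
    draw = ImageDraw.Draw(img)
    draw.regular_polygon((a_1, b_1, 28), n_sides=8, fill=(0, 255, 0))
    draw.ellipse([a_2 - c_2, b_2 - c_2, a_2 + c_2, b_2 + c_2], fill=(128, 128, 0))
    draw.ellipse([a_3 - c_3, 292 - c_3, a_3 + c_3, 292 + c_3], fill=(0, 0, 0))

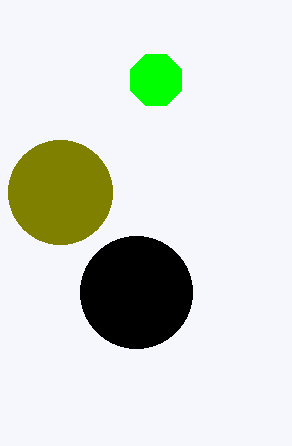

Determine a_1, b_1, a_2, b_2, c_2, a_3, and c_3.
a_1 = 156, b_1 = 80, a_2 = 60, b_2 = 192, c_2 = 52, a_3 = 136, c_3 = 56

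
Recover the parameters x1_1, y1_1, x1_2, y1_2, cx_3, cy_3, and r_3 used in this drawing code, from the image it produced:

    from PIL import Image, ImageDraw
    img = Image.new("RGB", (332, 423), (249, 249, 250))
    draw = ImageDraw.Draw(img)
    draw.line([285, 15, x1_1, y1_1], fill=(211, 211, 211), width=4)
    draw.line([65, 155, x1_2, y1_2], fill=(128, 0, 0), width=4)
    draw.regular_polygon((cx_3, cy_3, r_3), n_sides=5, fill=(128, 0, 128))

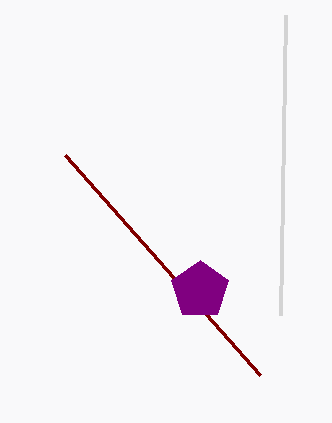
x1_1 = 280, y1_1 = 315, x1_2 = 260, y1_2 = 375, cx_3 = 200, cy_3 = 290, r_3 = 30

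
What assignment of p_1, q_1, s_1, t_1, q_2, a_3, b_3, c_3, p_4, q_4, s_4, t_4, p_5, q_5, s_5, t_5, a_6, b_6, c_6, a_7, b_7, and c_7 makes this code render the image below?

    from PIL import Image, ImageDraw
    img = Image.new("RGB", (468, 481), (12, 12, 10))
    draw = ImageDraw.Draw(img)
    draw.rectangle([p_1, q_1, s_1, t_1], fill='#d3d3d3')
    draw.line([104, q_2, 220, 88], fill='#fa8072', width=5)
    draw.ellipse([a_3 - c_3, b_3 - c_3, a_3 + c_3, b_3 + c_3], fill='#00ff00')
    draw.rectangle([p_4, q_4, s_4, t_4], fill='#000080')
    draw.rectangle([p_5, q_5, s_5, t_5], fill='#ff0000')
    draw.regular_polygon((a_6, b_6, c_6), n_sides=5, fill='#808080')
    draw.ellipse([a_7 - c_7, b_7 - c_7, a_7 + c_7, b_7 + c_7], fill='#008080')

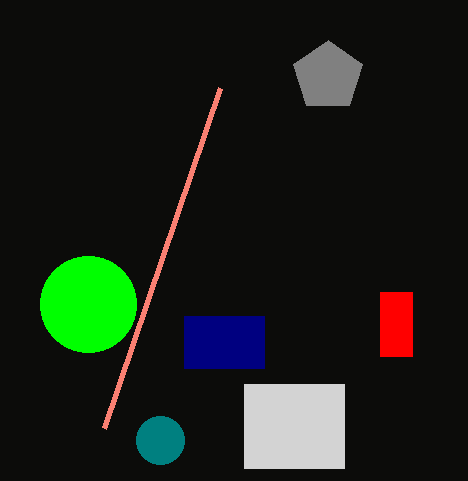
p_1 = 244
q_1 = 384
s_1 = 344
t_1 = 468
q_2 = 428
a_3 = 88
b_3 = 304
c_3 = 48
p_4 = 184
q_4 = 316
s_4 = 264
t_4 = 368
p_5 = 380
q_5 = 292
s_5 = 412
t_5 = 356
a_6 = 328
b_6 = 76
c_6 = 36
a_7 = 160
b_7 = 440
c_7 = 24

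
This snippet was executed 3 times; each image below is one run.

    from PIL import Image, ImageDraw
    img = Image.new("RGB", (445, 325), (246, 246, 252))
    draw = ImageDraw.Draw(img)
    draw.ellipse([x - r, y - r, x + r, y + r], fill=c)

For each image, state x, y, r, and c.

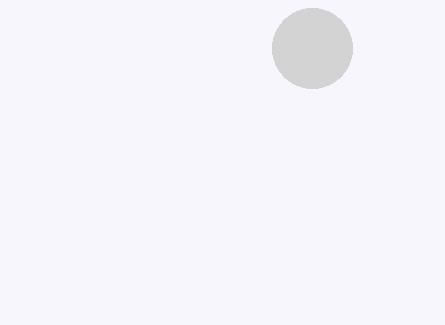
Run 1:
x = 312; y = 48; r = 40; c = 'lightgray'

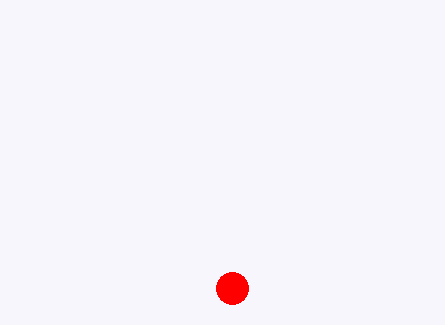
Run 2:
x = 232; y = 288; r = 16; c = 'red'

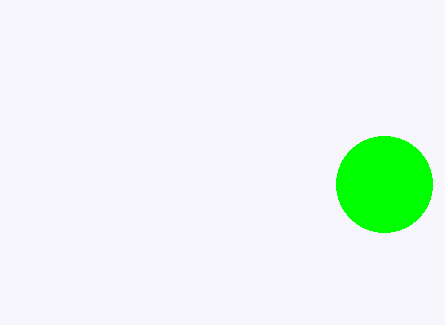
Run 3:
x = 384
y = 184
r = 48
c = 'lime'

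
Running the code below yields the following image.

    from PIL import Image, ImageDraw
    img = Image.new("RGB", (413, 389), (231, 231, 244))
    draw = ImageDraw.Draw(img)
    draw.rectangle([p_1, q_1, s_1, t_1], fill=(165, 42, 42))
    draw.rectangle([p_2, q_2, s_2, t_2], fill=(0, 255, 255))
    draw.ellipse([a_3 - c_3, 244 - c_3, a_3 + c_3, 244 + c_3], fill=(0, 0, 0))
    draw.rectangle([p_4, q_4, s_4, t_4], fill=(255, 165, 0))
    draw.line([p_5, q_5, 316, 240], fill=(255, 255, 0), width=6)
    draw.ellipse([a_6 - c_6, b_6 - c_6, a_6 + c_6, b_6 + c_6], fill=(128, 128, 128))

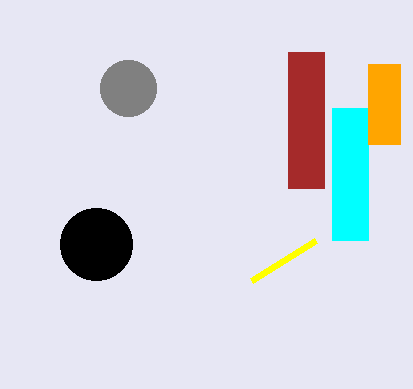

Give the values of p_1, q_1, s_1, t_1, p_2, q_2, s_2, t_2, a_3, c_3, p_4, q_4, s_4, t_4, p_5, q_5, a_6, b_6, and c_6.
p_1 = 288, q_1 = 52, s_1 = 324, t_1 = 188, p_2 = 332, q_2 = 108, s_2 = 368, t_2 = 240, a_3 = 96, c_3 = 36, p_4 = 368, q_4 = 64, s_4 = 400, t_4 = 144, p_5 = 252, q_5 = 280, a_6 = 128, b_6 = 88, c_6 = 28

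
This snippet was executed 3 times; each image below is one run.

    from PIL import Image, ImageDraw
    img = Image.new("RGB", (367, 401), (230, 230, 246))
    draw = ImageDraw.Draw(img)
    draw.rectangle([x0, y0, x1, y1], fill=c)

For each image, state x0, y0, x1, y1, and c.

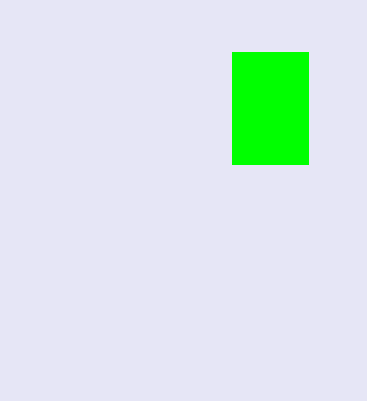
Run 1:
x0 = 232; y0 = 52; x1 = 308; y1 = 164; c = 'lime'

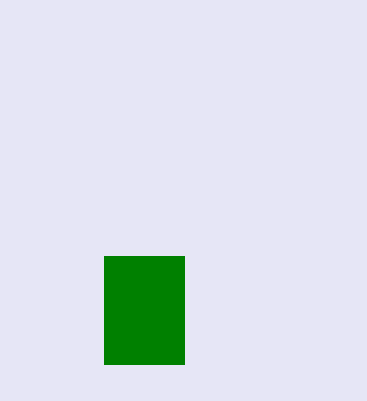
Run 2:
x0 = 104
y0 = 256
x1 = 184
y1 = 364
c = 'green'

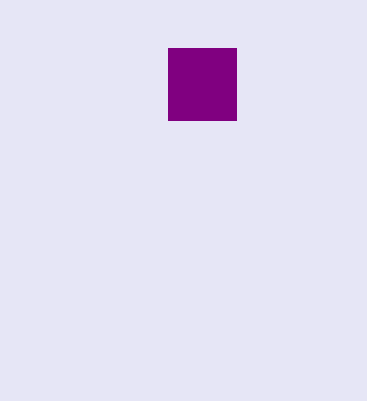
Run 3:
x0 = 168, y0 = 48, x1 = 236, y1 = 120, c = 'purple'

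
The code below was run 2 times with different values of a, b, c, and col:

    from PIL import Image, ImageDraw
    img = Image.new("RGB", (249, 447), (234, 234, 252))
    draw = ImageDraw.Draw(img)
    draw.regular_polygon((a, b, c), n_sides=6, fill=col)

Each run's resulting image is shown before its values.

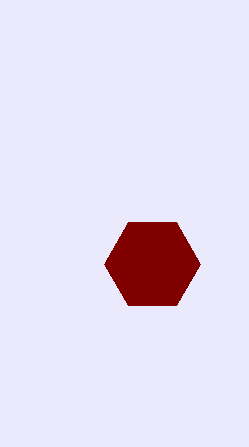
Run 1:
a = 152
b = 264
c = 48
col = 'maroon'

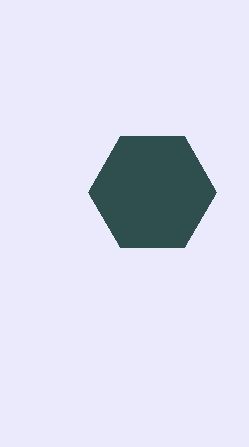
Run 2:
a = 152
b = 192
c = 64
col = 'darkslategray'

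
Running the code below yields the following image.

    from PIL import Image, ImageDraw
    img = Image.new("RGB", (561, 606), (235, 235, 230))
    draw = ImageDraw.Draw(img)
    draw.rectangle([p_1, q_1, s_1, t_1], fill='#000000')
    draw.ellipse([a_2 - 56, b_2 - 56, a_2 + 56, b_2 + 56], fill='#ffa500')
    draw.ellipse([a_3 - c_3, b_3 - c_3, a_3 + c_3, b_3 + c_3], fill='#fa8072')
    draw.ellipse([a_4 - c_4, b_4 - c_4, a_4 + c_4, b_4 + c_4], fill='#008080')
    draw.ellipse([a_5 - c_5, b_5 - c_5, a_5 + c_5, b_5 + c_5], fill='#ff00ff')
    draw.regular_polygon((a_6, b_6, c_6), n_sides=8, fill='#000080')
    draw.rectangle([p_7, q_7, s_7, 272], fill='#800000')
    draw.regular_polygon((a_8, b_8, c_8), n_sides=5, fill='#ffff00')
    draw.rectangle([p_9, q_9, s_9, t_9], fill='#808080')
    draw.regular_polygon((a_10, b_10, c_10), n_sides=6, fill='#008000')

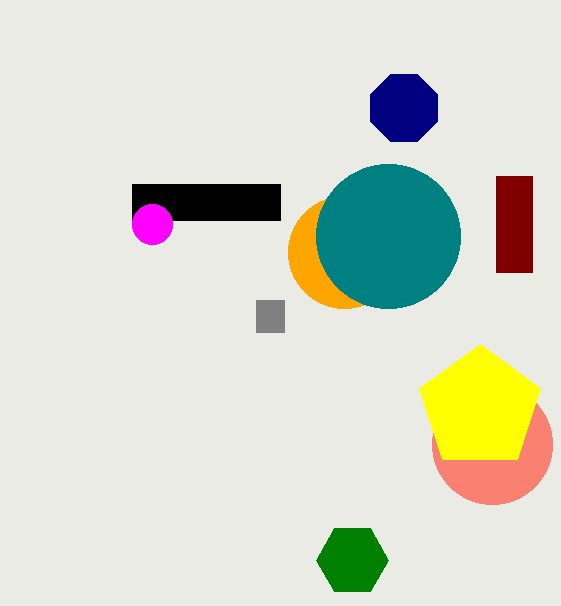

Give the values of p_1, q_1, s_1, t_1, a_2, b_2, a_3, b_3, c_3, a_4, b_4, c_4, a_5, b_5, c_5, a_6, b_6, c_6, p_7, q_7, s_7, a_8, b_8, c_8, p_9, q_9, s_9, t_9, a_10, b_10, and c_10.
p_1 = 132, q_1 = 184, s_1 = 280, t_1 = 220, a_2 = 344, b_2 = 252, a_3 = 492, b_3 = 444, c_3 = 60, a_4 = 388, b_4 = 236, c_4 = 72, a_5 = 152, b_5 = 224, c_5 = 20, a_6 = 404, b_6 = 108, c_6 = 36, p_7 = 496, q_7 = 176, s_7 = 532, a_8 = 480, b_8 = 408, c_8 = 64, p_9 = 256, q_9 = 300, s_9 = 284, t_9 = 332, a_10 = 352, b_10 = 560, c_10 = 36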